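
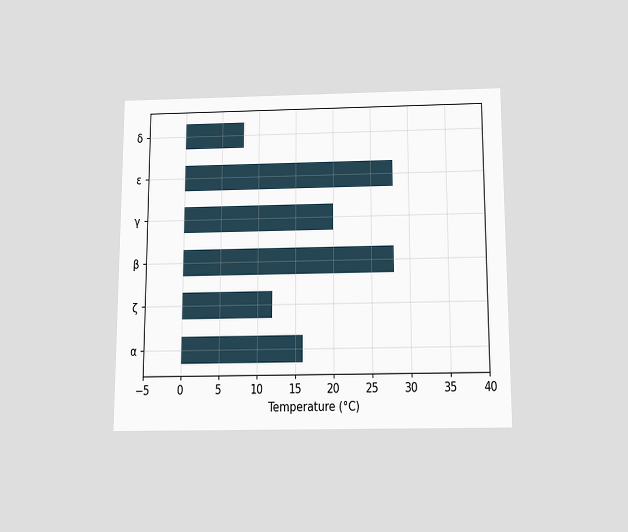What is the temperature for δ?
8°C

The chart is viewed slightly from below. Reading along the chart's x-axis, the δ bar reaches 8°C.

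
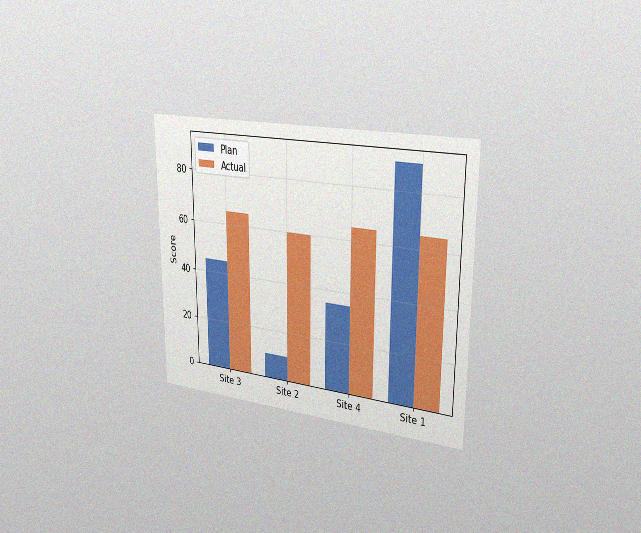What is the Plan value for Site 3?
45

The chart is viewed slightly from the right, with some photo noise. The Plan bar at Site 3 reaches 45 on the y-axis.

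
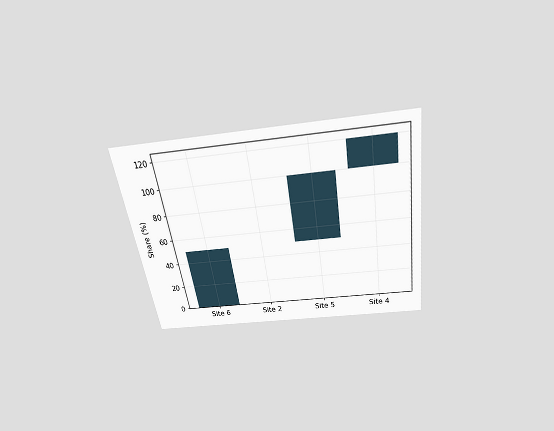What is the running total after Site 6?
The chart is tilted about 9° counter-clockwise and viewed slightly from above. After Site 6 the running total reaches 50%.

50%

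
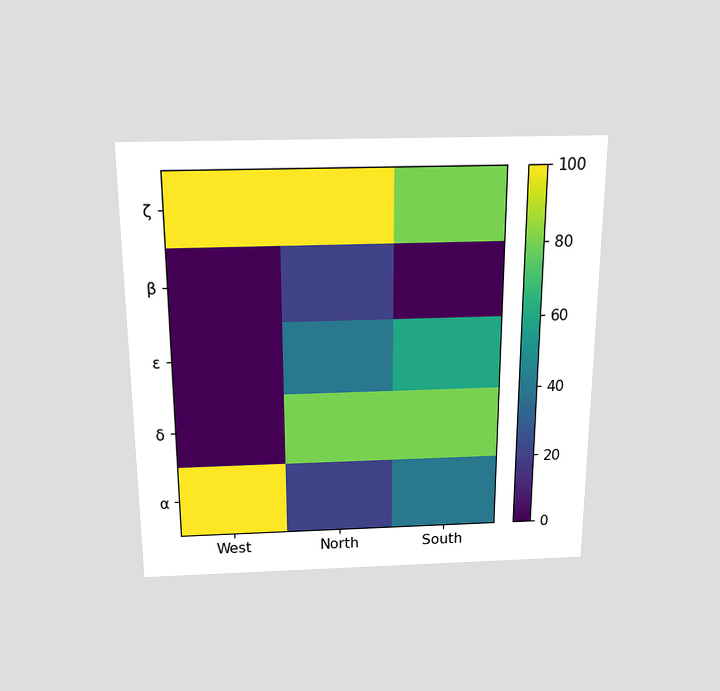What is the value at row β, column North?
20

The chart is viewed slightly from above. Matching cell (β, North) against the colorbar gives 20.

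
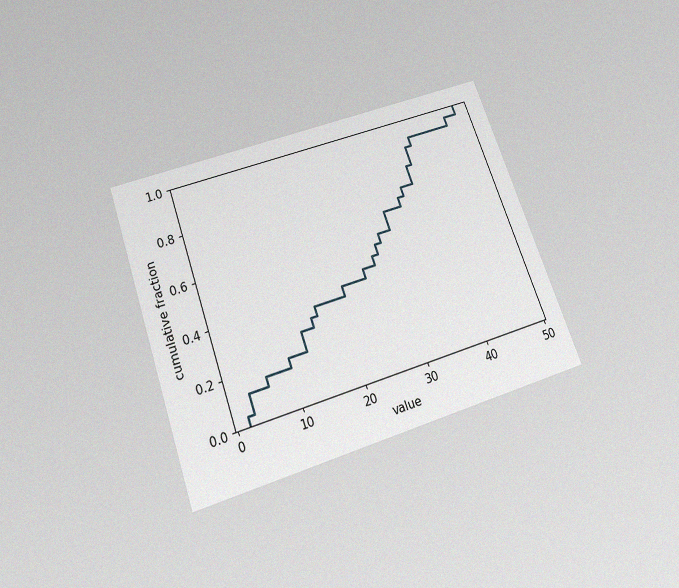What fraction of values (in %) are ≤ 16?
36%

The chart is tilted about 19° counter-clockwise and viewed slightly from below, with some photo noise. At x=16 the ECDF step is at 36%.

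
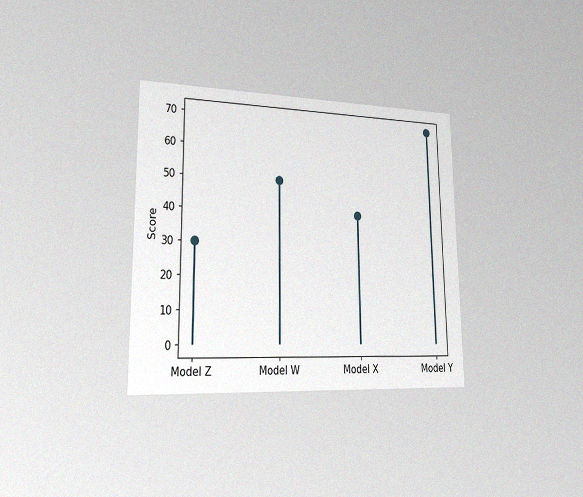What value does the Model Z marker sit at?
30

The chart is viewed slightly from the left, with some photo noise. The Model Z marker sits at 30.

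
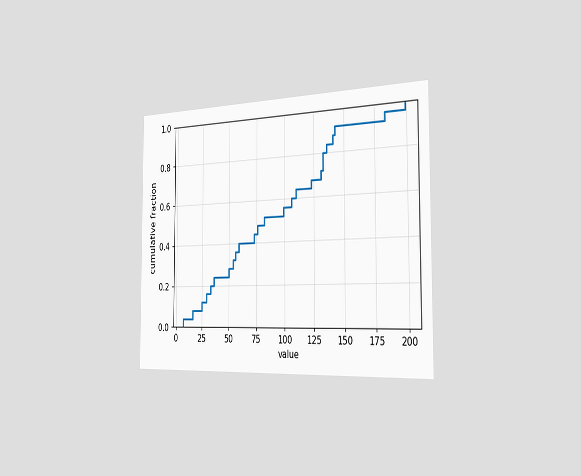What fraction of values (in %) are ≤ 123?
68%

The chart is viewed slightly from the right. At x=123 the ECDF step is at 68%.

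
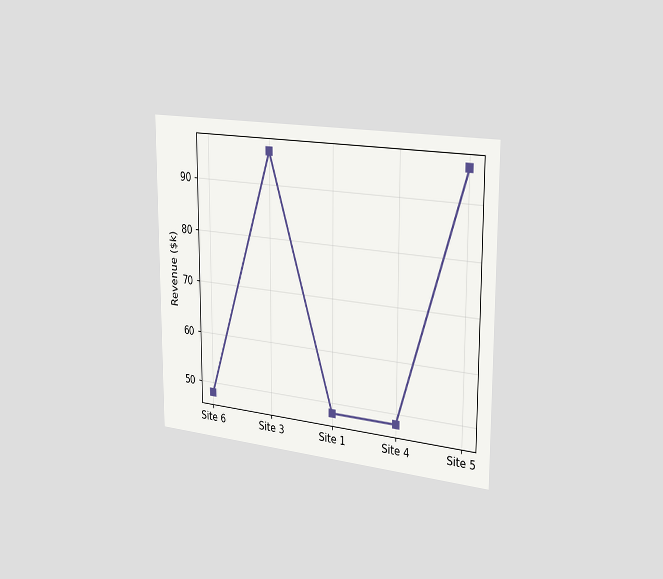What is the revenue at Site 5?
The chart is viewed slightly from the right. At Site 5, the line is at $96k.

$96k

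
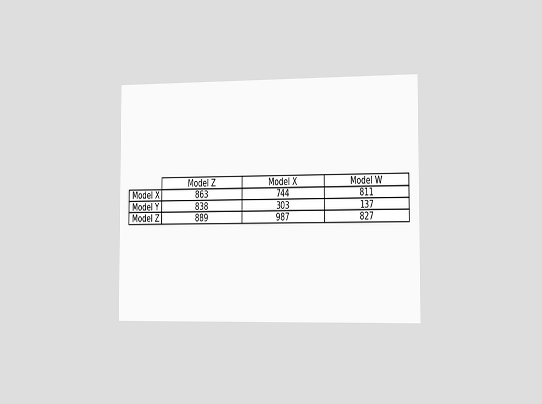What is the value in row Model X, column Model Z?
The chart is viewed slightly from the right. The (Model X, Model Z) cell reads 863.

863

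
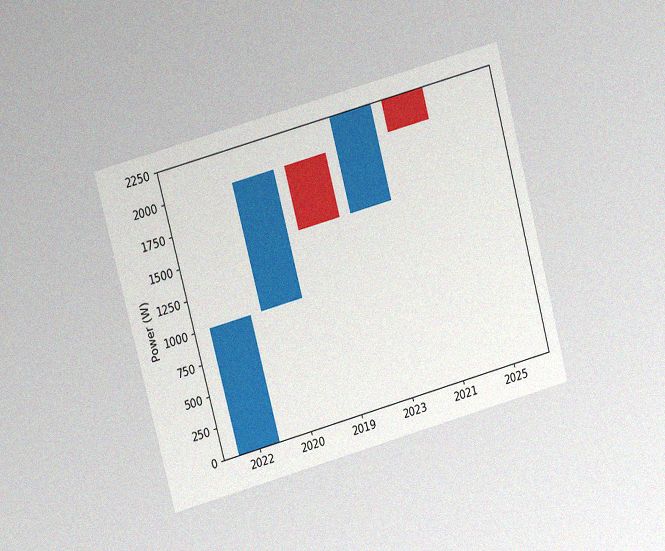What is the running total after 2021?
The chart is tilted about 15° counter-clockwise and viewed at a slight angle, with some photo noise. After 2021 the running total reaches 2000W.

2000W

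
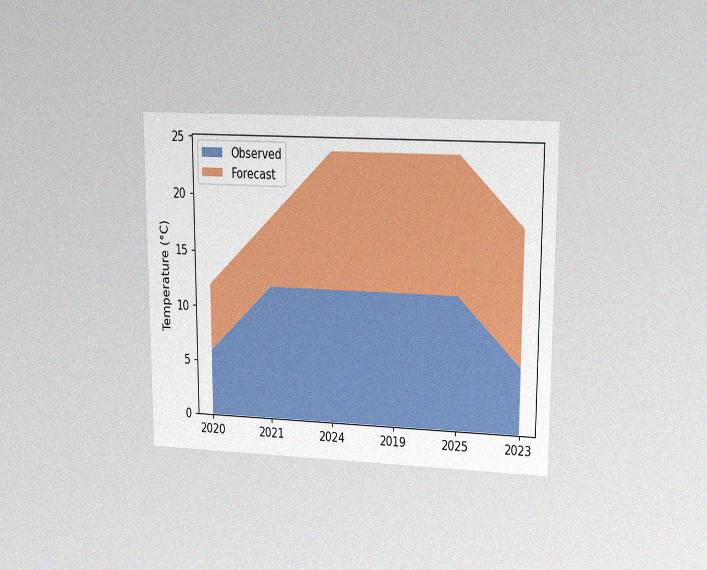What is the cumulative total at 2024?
The chart is viewed at a slight angle, with some photo noise. The stacked total at 2024 reaches 24°C.

24°C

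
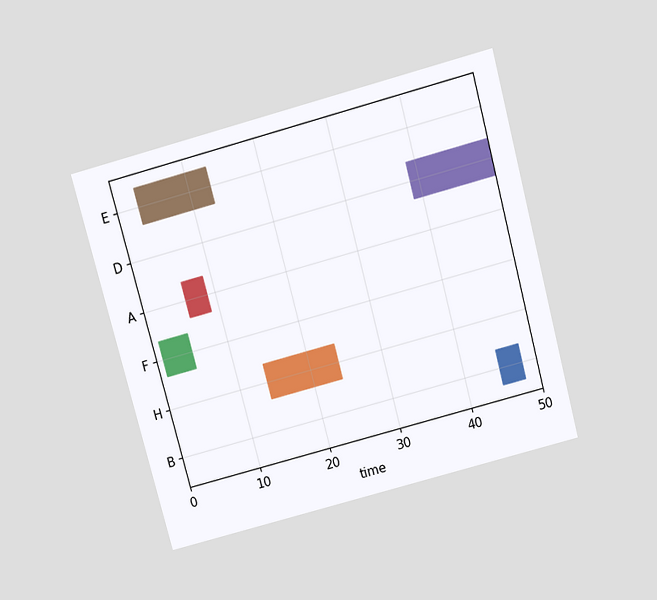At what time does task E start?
3

The chart is tilted about 15° counter-clockwise and viewed slightly from above. The E bar begins at t=3.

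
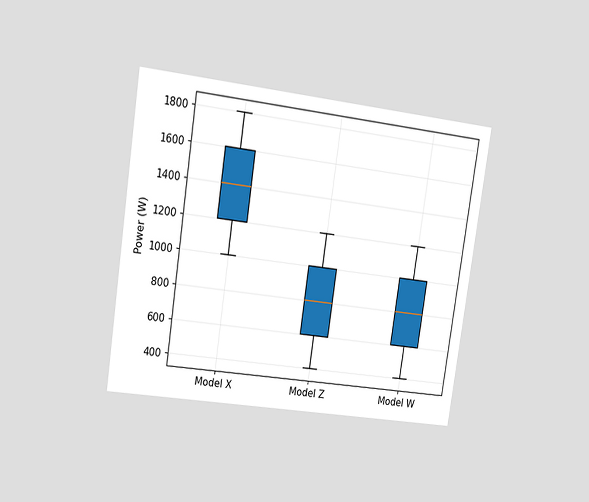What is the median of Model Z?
The chart is tilted about 8° clockwise and viewed slightly from the left. The median line in the Model Z box sits at 800W.

800W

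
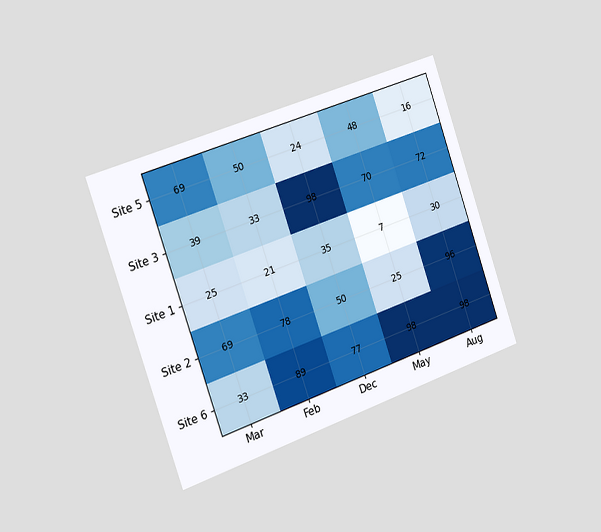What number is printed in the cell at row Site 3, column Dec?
98

The chart is tilted about 19° counter-clockwise and viewed slightly from the left. The (Site 3, Dec) cell reads 98.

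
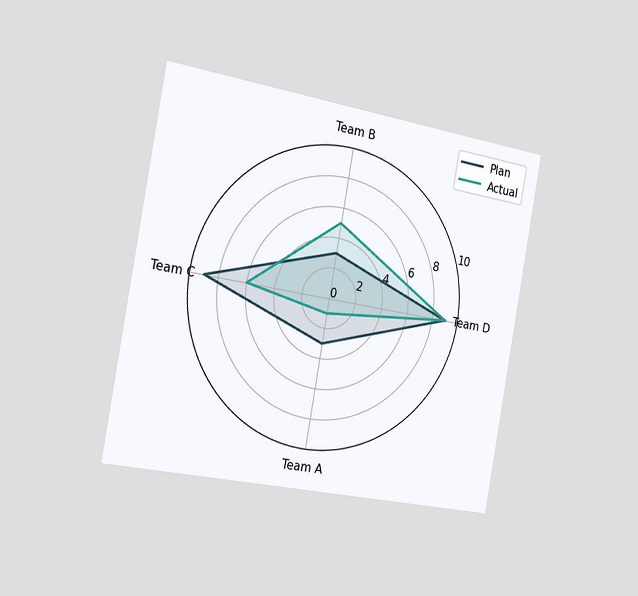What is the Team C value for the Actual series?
6

The chart is tilted about 10° clockwise and viewed slightly from the left. On the Team C axis, Actual reaches 6.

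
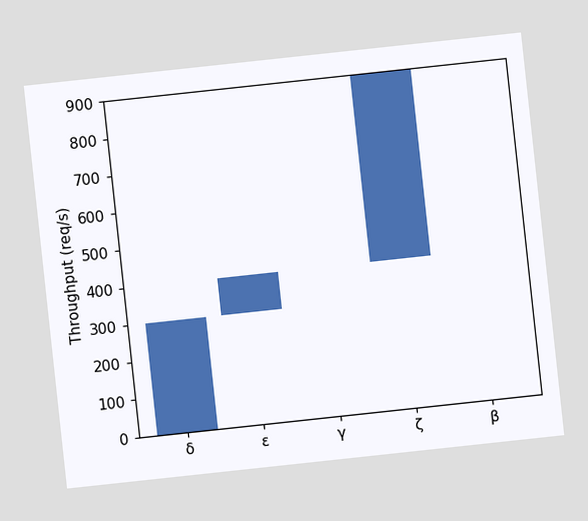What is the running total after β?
The chart is tilted about 6° counter-clockwise. After β the running total reaches 900req/s.

900req/s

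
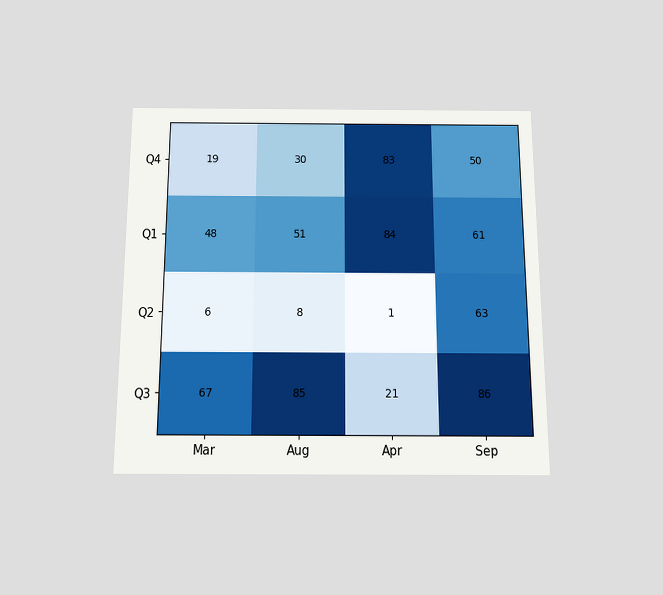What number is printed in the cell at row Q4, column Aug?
30

The chart is viewed slightly from below. The (Q4, Aug) cell reads 30.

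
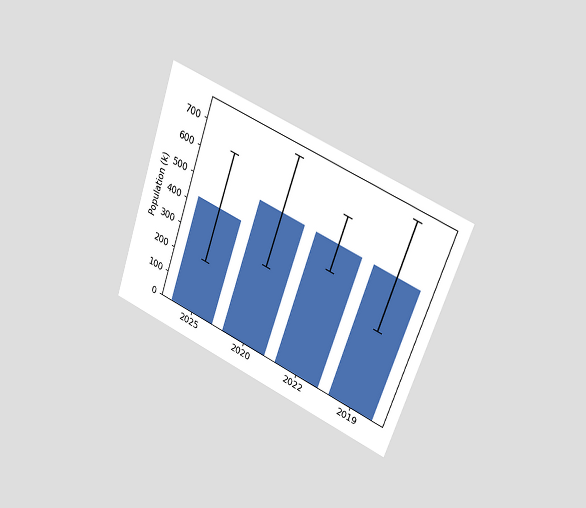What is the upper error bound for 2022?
636k

The chart is tilted about 19° clockwise and viewed at a slight angle. The 2022 bar's upper whisker reaches 636k.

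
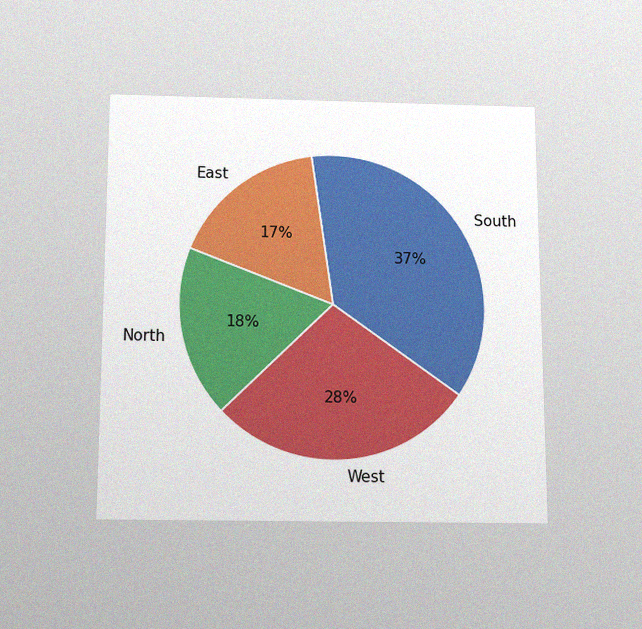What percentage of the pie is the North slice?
18%

The chart is viewed slightly from below, with some photo noise. The North slice takes up 18% of the pie.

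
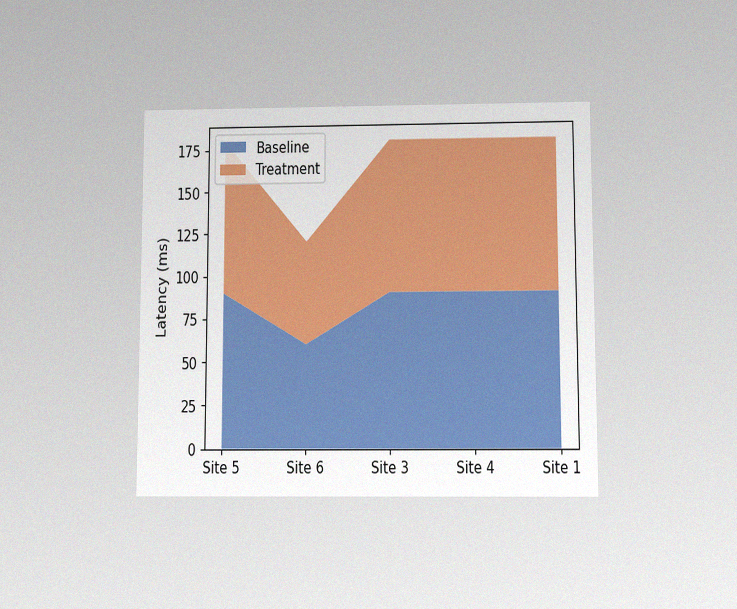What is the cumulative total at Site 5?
180ms

The chart is viewed slightly from below, with some photo noise. The stacked total at Site 5 reaches 180ms.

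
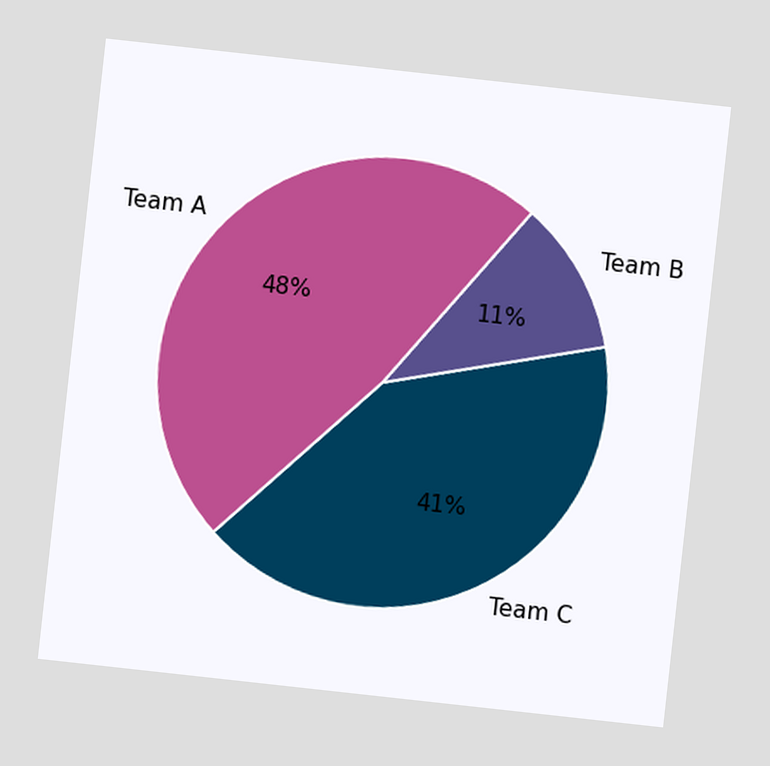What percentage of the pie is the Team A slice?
48%

The chart is tilted about 6° clockwise. The Team A slice takes up 48% of the pie.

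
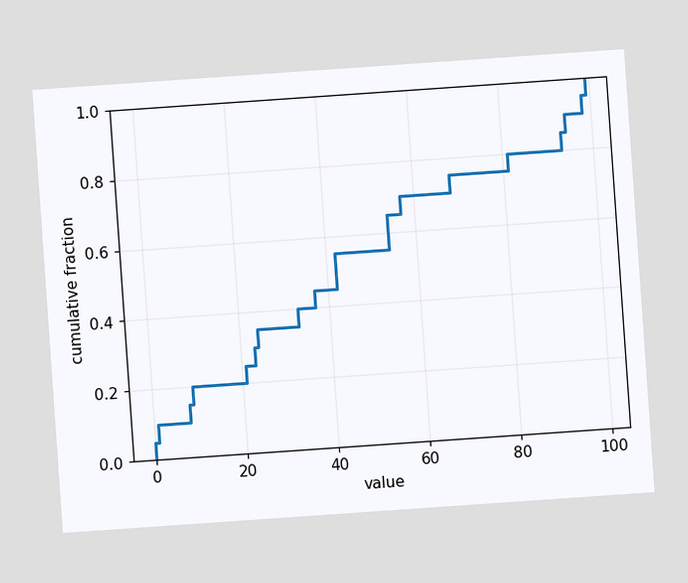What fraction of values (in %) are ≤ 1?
The chart is tilted about 4° counter-clockwise. At x=1 the ECDF step is at 10%.

10%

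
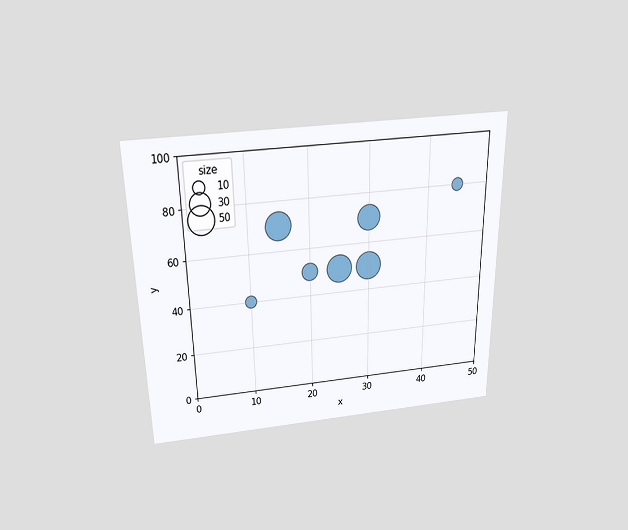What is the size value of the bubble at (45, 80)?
10

The chart is viewed slightly from above. Matching the bubble at (45, 80) against the size legend gives 10.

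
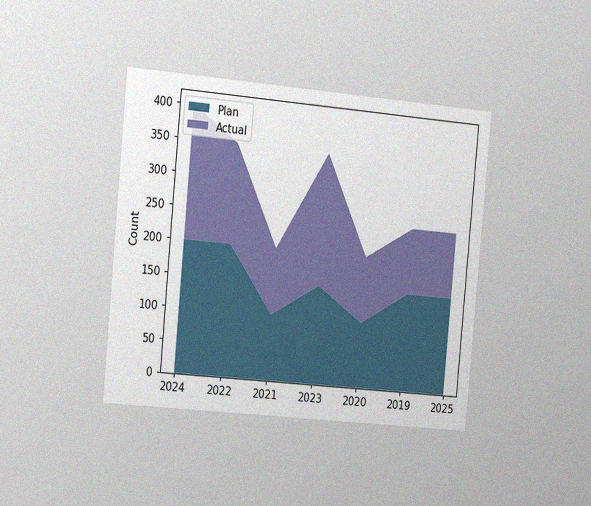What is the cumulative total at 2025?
250

The chart is tilted about 5° clockwise and viewed slightly from the left, with some photo noise. The stacked total at 2025 reaches 250.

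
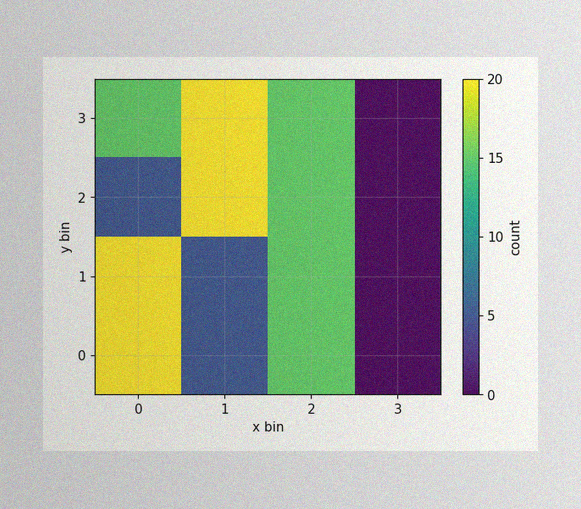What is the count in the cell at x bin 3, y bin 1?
0

The image has some photo noise and uneven lighting. Matching the cell (3, 1) against the colorbar gives 0.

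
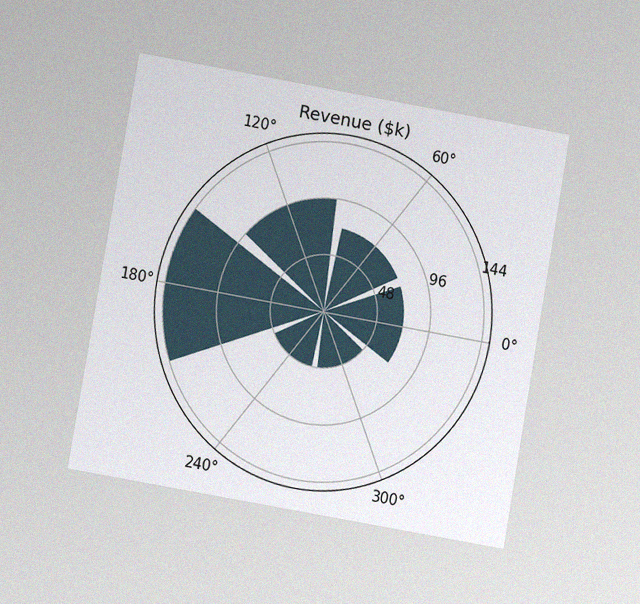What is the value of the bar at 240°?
The chart is tilted about 10° clockwise and viewed at a slight angle, with some photo noise. The bar at 240° reaches $48k on the radial axis.

$48k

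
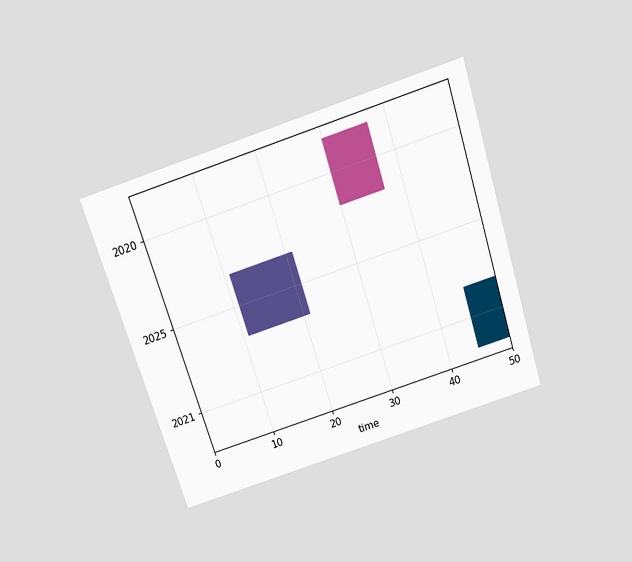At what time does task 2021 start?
The chart is tilted about 18° counter-clockwise and viewed slightly from above. The 2021 bar begins at t=45.

45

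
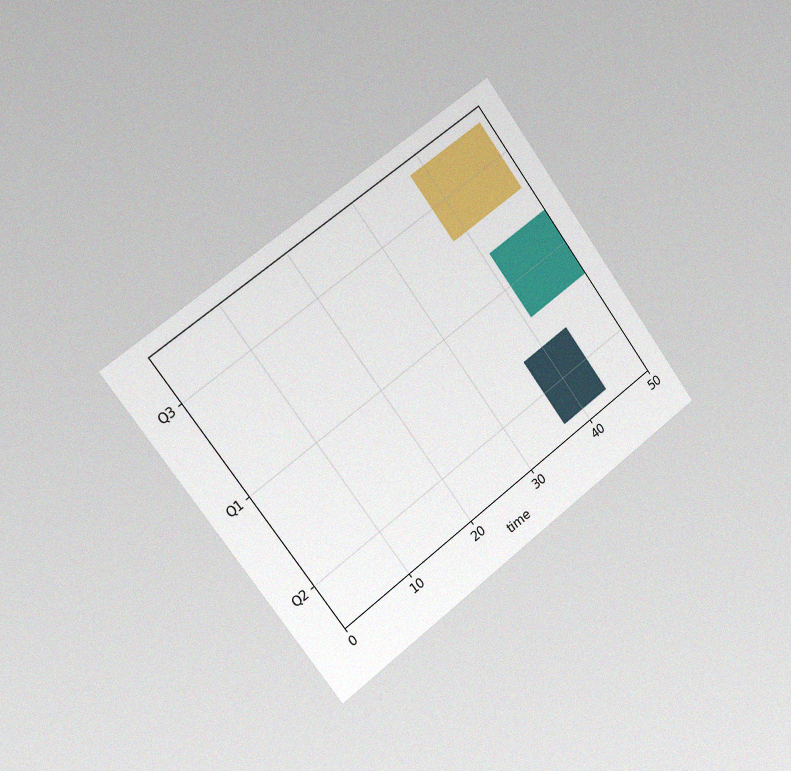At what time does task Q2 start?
The chart is tilted about 36° counter-clockwise and viewed slightly from the left, with some photo noise. The Q2 bar begins at t=37.

37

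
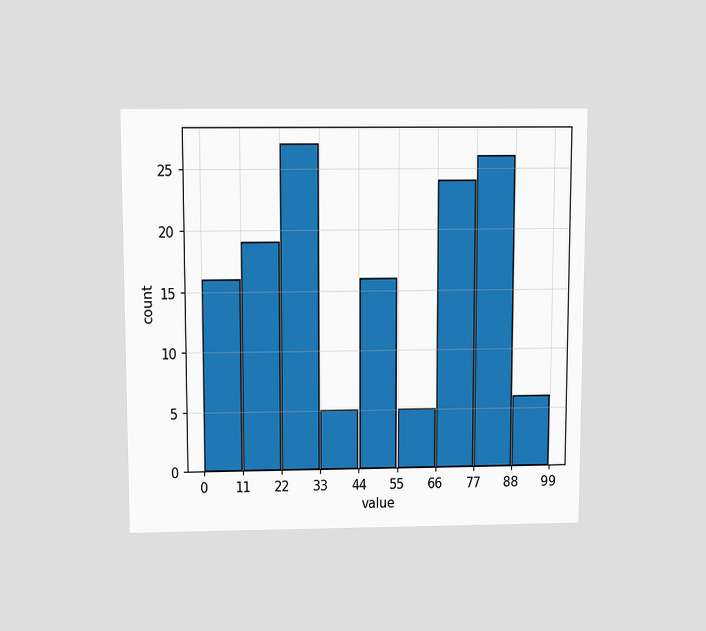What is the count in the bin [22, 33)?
The chart is viewed slightly from above. The [22, 33) bin has height 27.

27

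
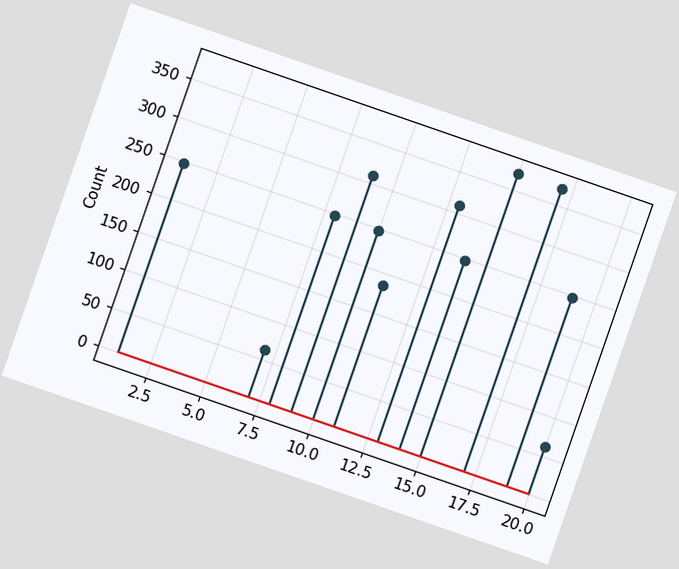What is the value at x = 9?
The chart is tilted about 19° clockwise. The stem at x=9 reaches 310.

310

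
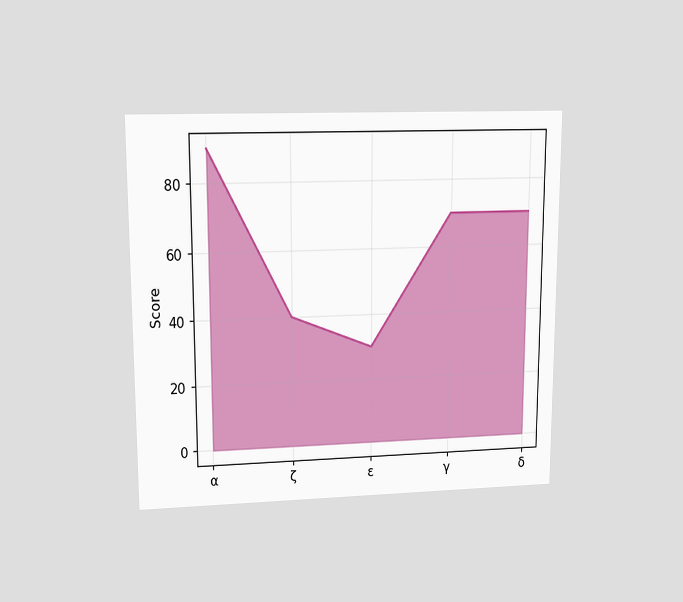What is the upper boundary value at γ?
70

The chart is viewed at a slight angle. At γ the upper boundary is at 70.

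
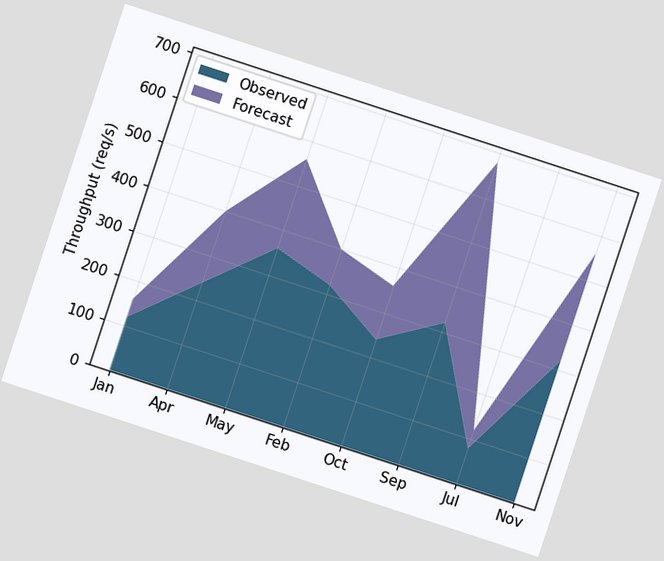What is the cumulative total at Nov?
The chart is tilted about 18° clockwise. The stacked total at Nov reaches 560req/s.

560req/s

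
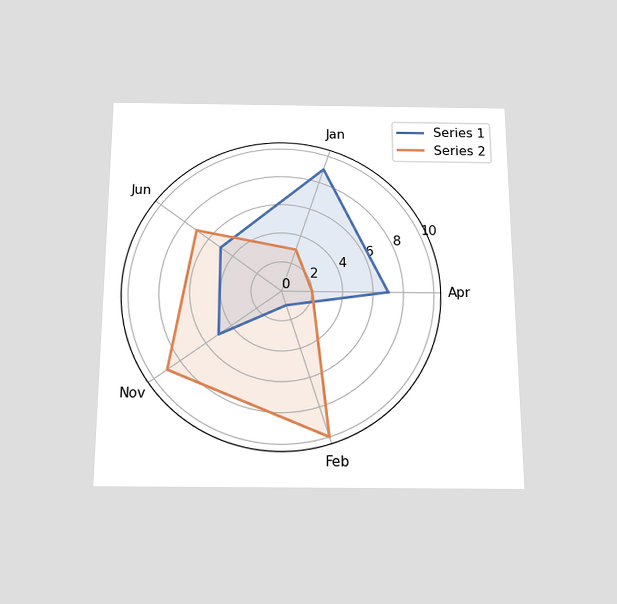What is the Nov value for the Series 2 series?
9

The chart is viewed slightly from below. On the Nov axis, Series 2 reaches 9.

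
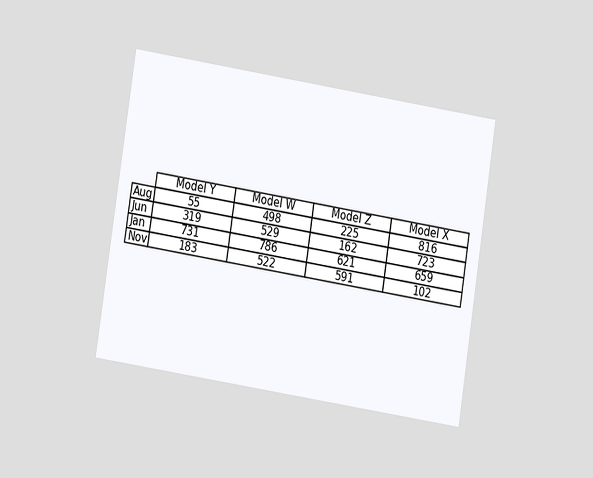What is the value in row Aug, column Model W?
498

The chart is tilted about 9° clockwise and viewed at a slight angle. The (Aug, Model W) cell reads 498.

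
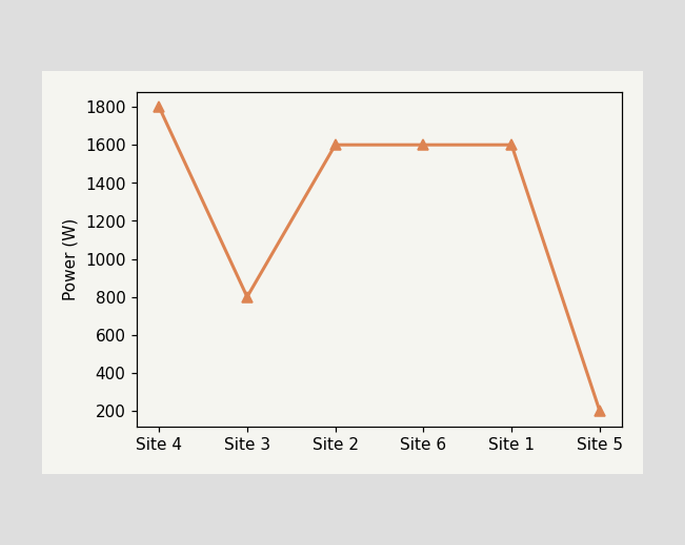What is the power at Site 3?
800W

At Site 3, the line is at 800W.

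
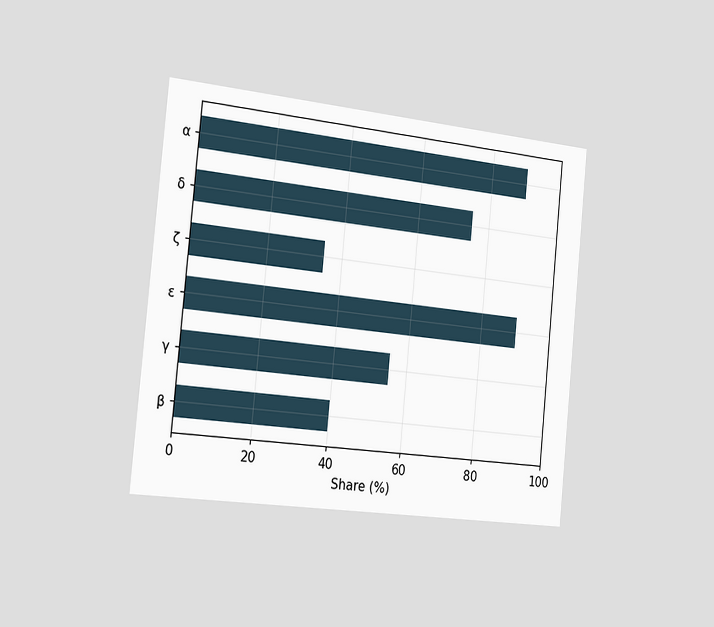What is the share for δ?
75%

The chart is tilted about 6° clockwise and viewed slightly from the left. Reading along the chart's x-axis, the δ bar reaches 75%.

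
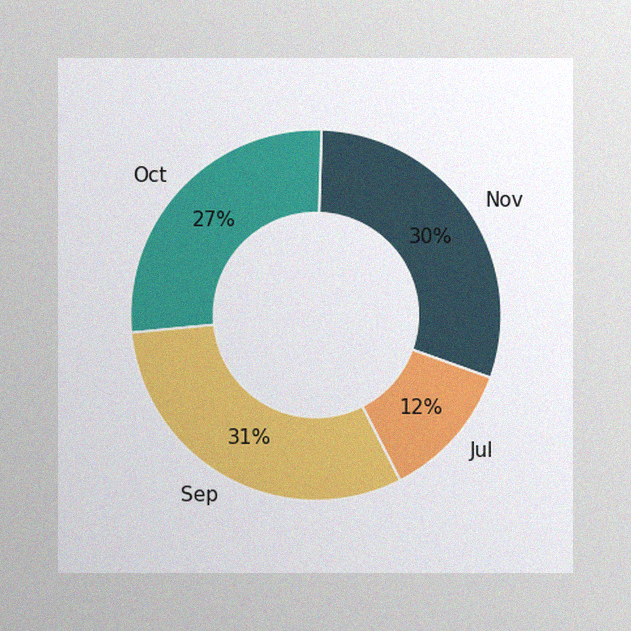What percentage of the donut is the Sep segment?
The image has some photo noise and uneven lighting. The Sep segment takes up 31% of the ring.

31%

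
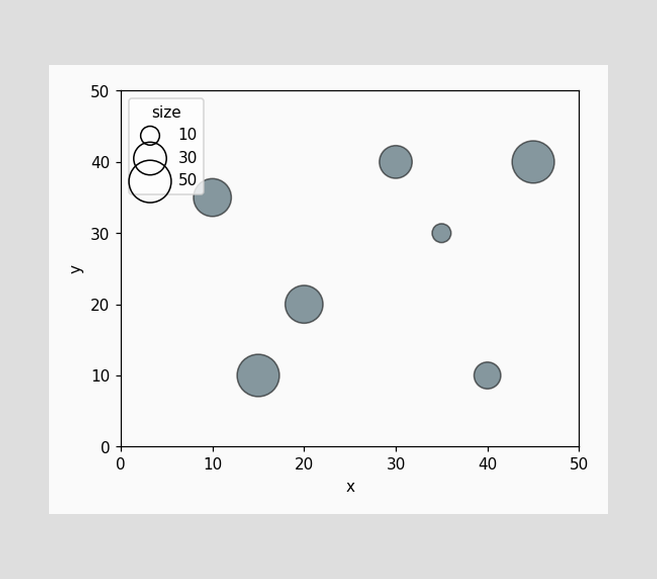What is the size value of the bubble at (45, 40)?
Matching the bubble at (45, 40) against the size legend gives 50.

50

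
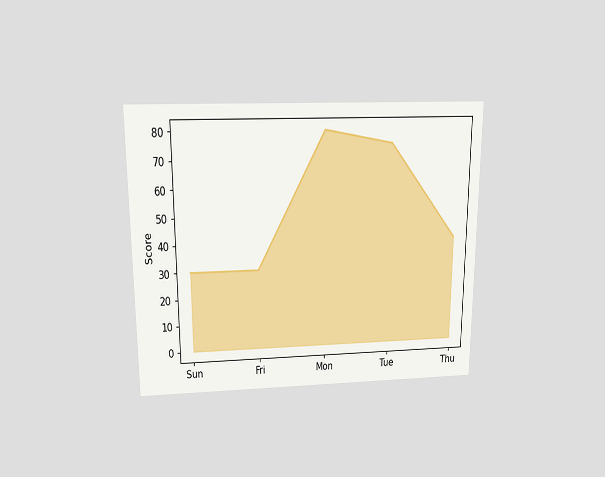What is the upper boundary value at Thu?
The chart is viewed slightly from above. At Thu the upper boundary is at 40.

40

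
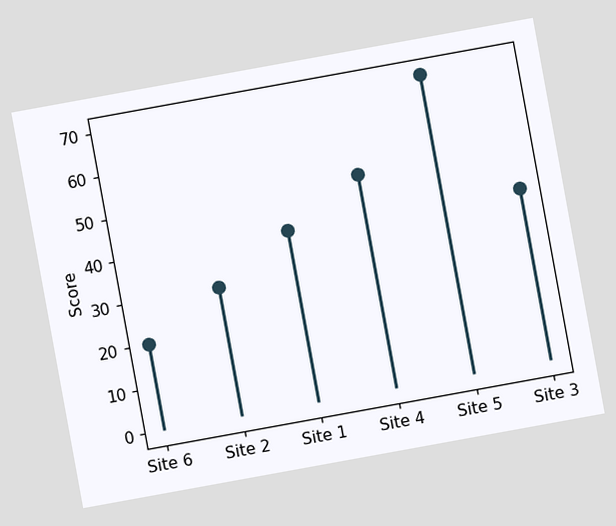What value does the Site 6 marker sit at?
The chart is tilted about 10° counter-clockwise. The Site 6 marker sits at 20.

20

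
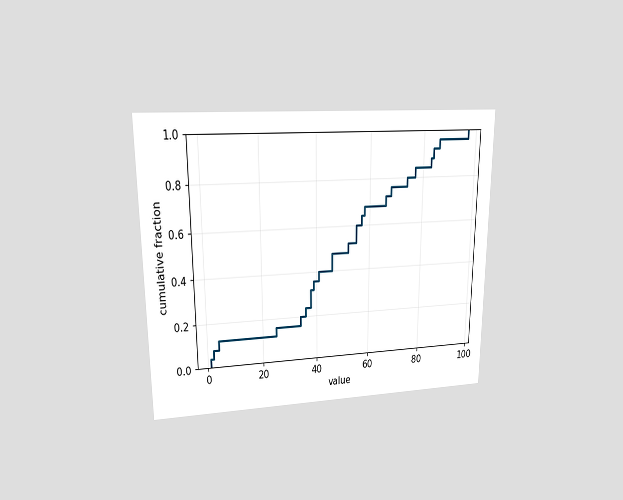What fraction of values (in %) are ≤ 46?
The chart is viewed at a slight angle. At x=46 the ECDF step is at 48%.

48%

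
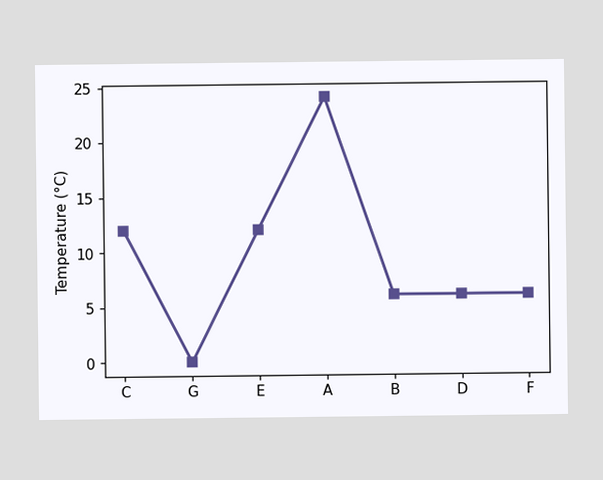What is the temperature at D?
6°C

At D, the line is at 6°C.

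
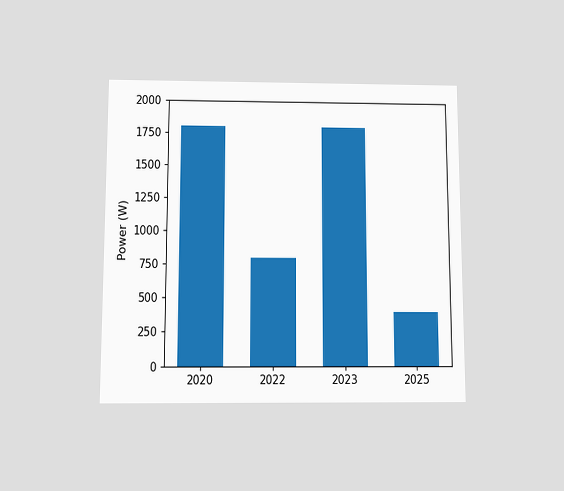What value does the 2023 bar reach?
1800W

The chart is viewed slightly from below. Reading along the chart's y-axis, the 2023 bar reaches 1800W.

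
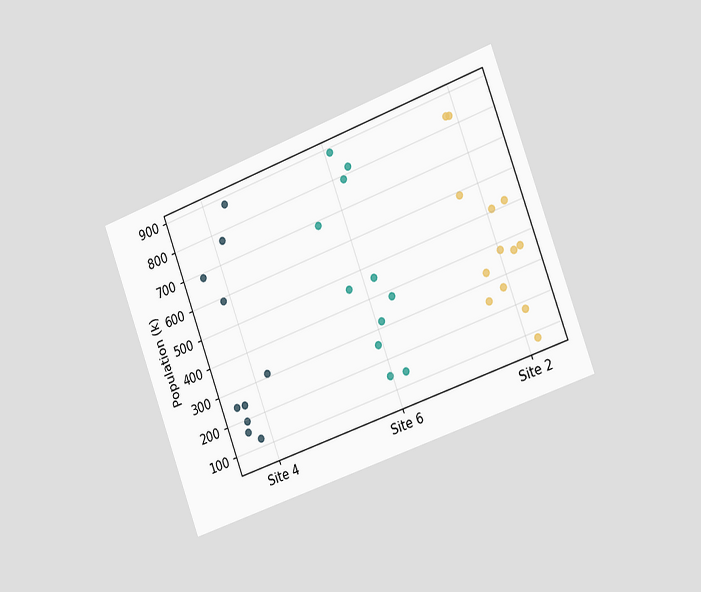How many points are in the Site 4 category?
The chart is tilted about 20° counter-clockwise and viewed slightly from the right. Counting the markers in the Site 4 column gives 10.

10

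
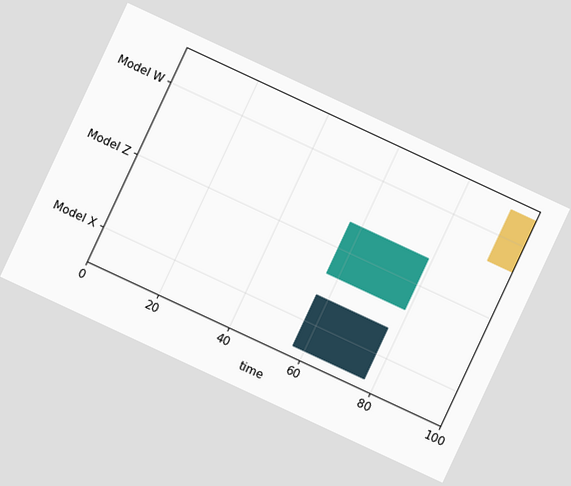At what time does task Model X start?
The chart is tilted about 25° clockwise. The Model X bar begins at t=57.

57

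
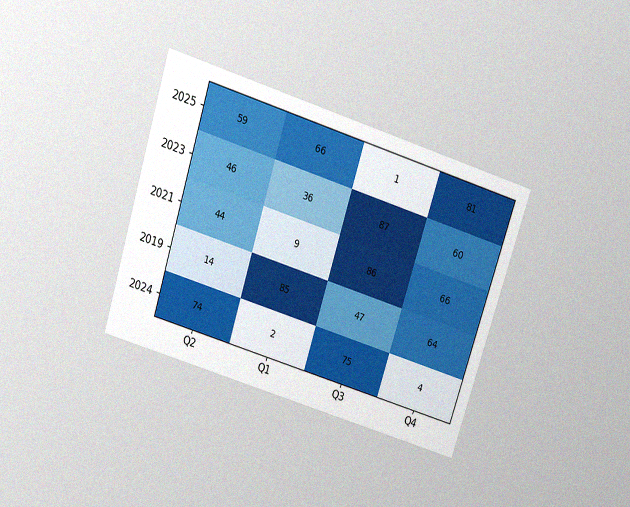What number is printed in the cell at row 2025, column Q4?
The chart is tilted about 18° clockwise and viewed slightly from above, with some photo noise. The (2025, Q4) cell reads 81.

81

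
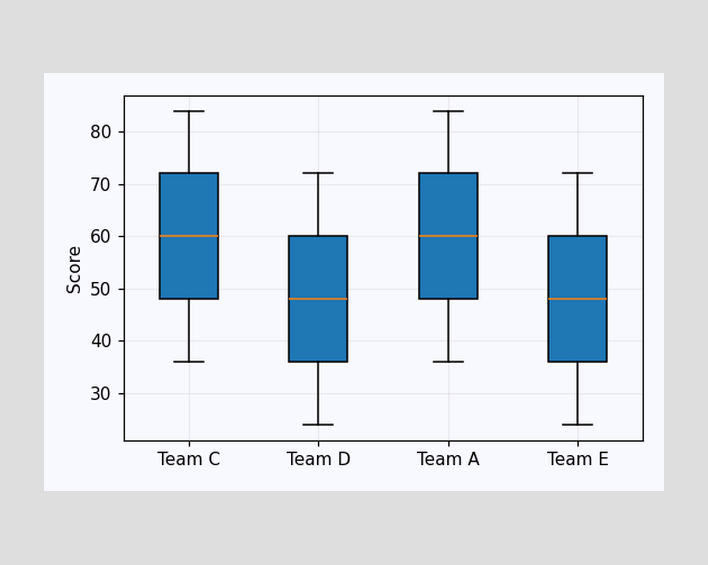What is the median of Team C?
60

The median line in the Team C box sits at 60.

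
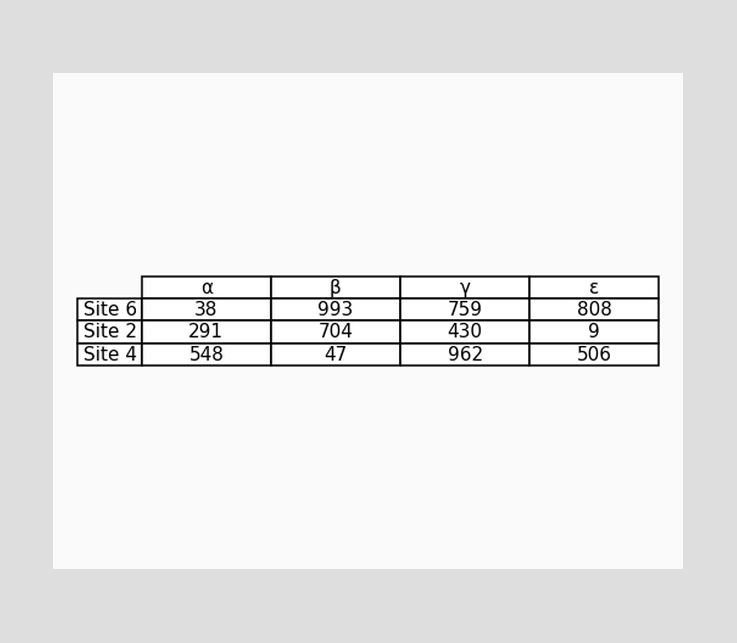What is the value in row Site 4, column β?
The (Site 4, β) cell reads 47.

47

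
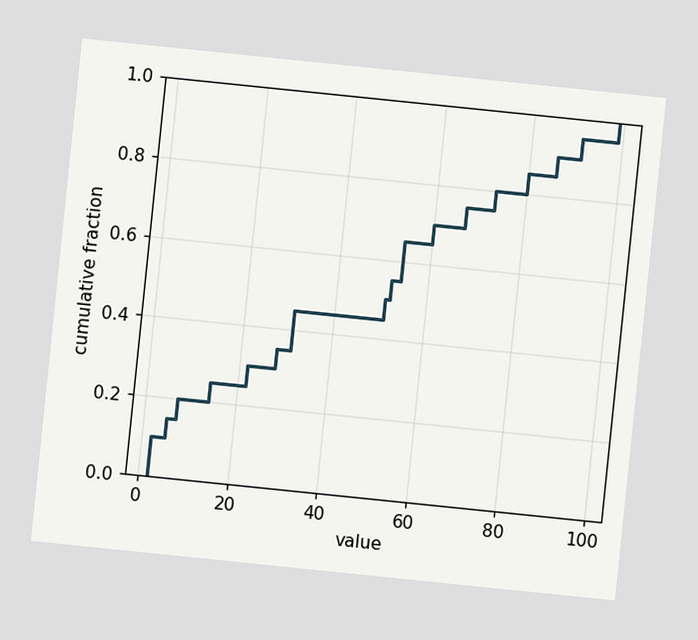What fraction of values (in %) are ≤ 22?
30%

The chart is tilted about 6° clockwise. At x=22 the ECDF step is at 30%.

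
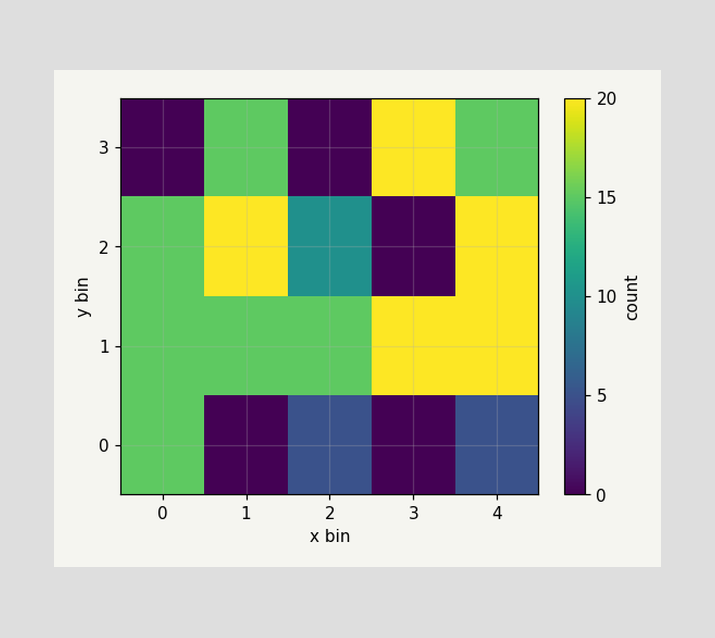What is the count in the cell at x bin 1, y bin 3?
15

Matching the cell (1, 3) against the colorbar gives 15.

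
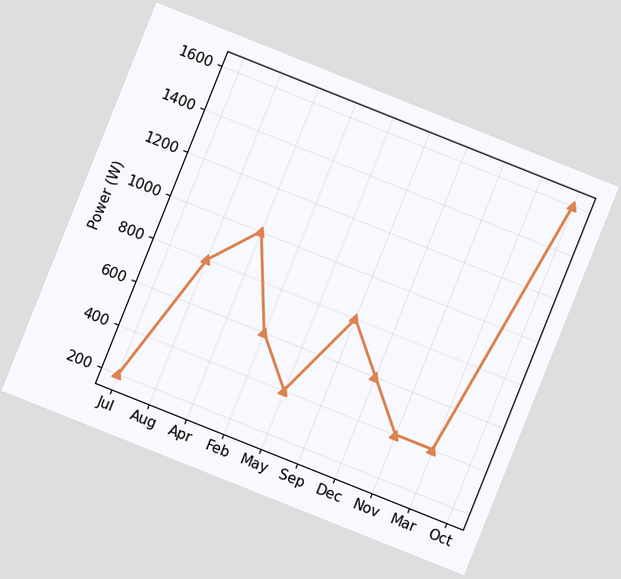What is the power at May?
The chart is tilted about 22° clockwise. At May, the line is at 400W.

400W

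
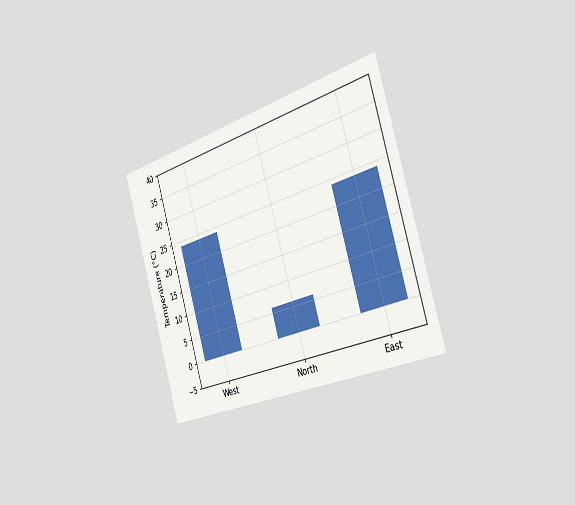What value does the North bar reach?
The chart is tilted about 17° counter-clockwise and viewed slightly from the right. Reading along the chart's y-axis, the North bar reaches 6°C.

6°C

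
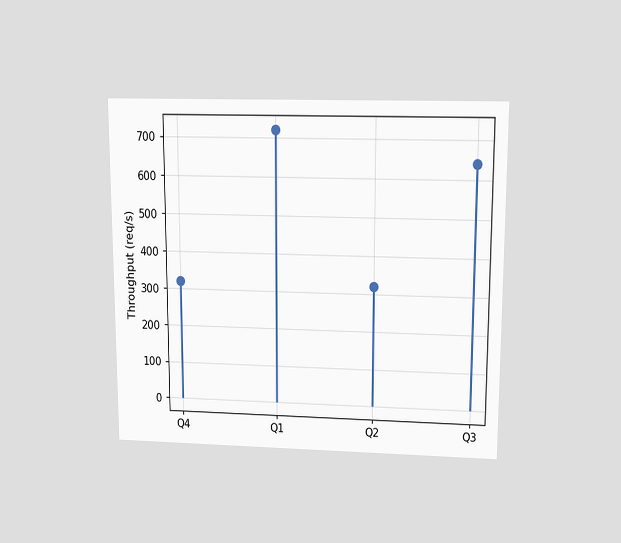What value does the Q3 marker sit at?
640req/s

The chart is viewed slightly from above. The Q3 marker sits at 640req/s.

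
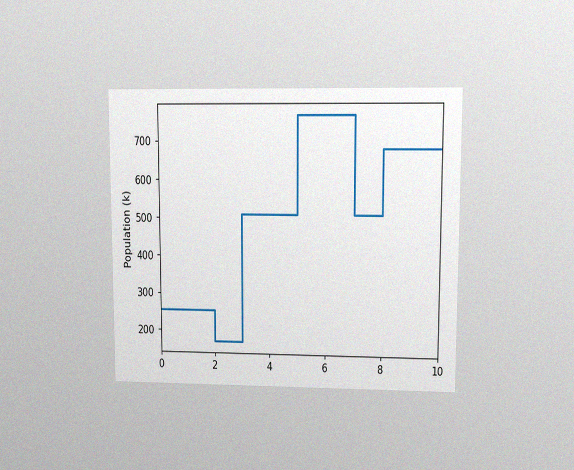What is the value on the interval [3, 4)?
The chart is viewed at a slight angle, with some photo noise. On [3, 4) the step sits at 510k.

510k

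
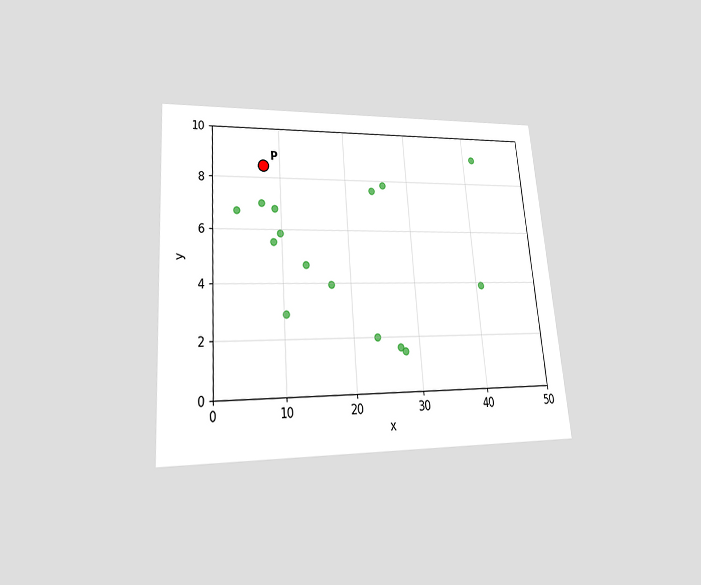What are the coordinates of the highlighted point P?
(7.5, 8.5)

The chart is tilted about 5° counter-clockwise and viewed slightly from below. Following the gridlines from P to each axis, P sits at (7.5, 8.5).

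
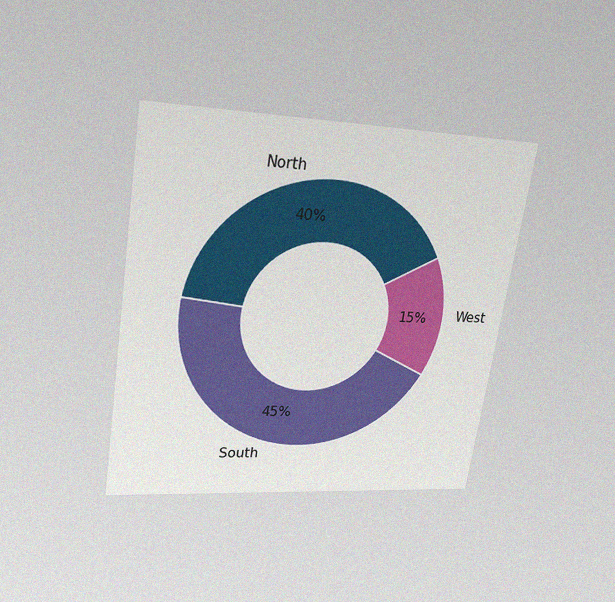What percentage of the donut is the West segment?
The chart is tilted about 9° clockwise and viewed slightly from above, with some photo noise. The West segment takes up 15% of the ring.

15%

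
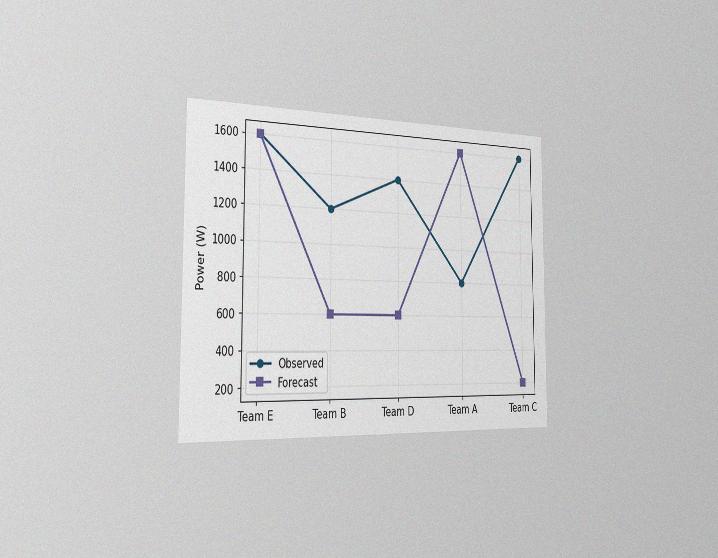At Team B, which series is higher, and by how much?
Observed, by 600W

The chart is viewed slightly from the left, with some photo noise. At Team B, Observed sits above the other line by 600W.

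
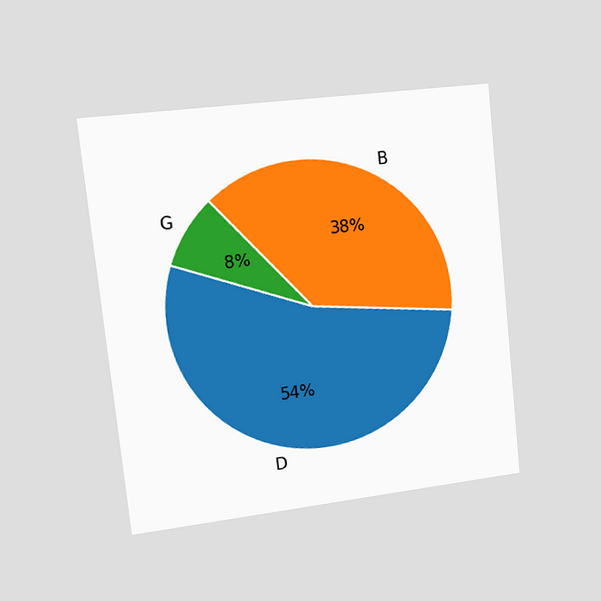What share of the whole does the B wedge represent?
38%

The chart is tilted about 6° counter-clockwise and viewed slightly from the left. The B slice takes up 38% of the pie.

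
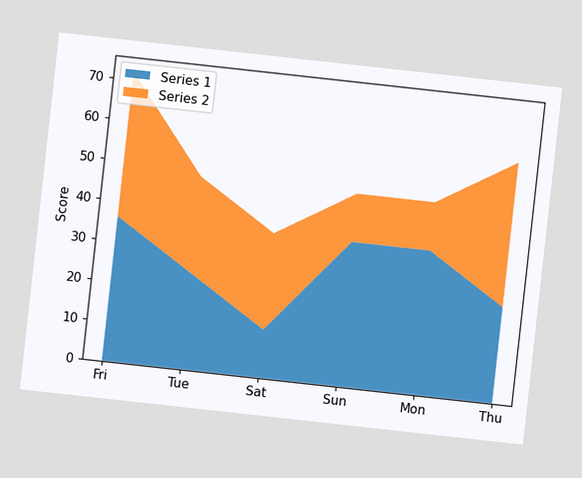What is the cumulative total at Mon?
The chart is tilted about 6° clockwise. The stacked total at Mon reaches 48.

48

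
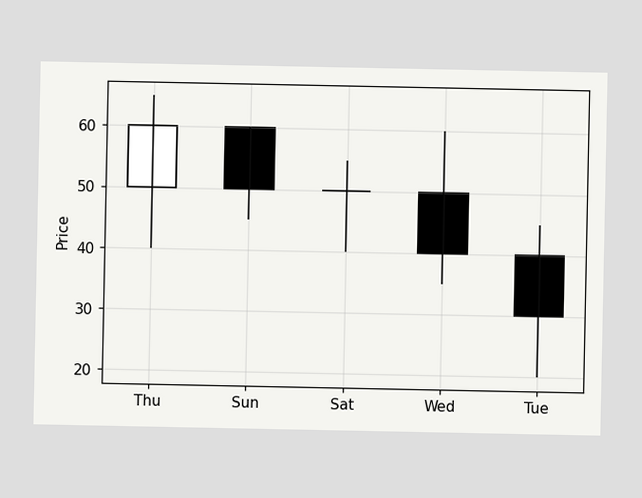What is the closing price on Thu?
The Thu candle closes at 60.

60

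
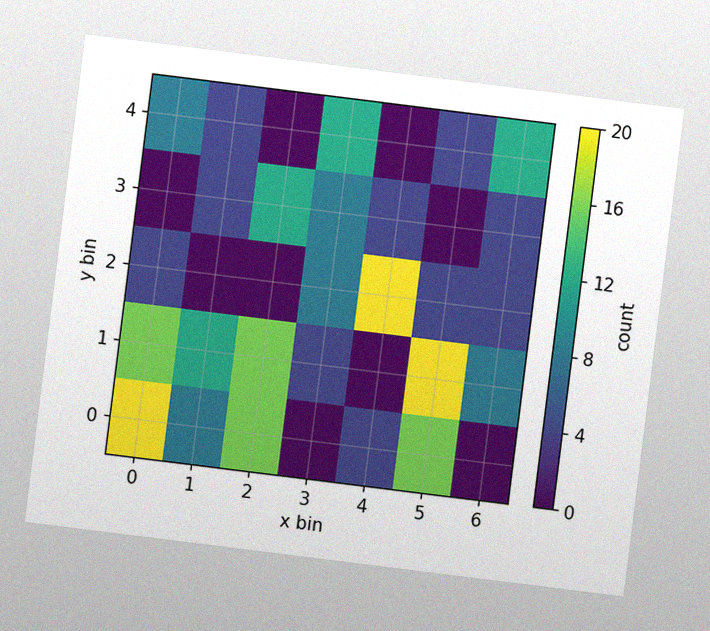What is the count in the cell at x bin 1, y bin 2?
The chart is tilted about 7° clockwise, with some photo noise. Matching the cell (1, 2) against the colorbar gives 0.

0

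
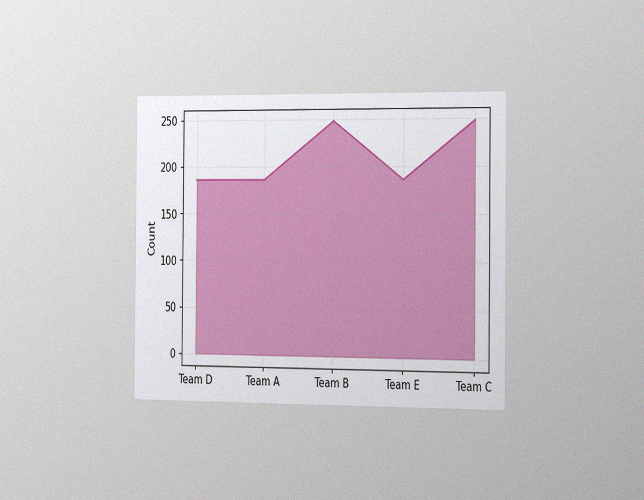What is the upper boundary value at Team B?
The chart is viewed slightly from the right, with some photo noise. At Team B the upper boundary is at 248.

248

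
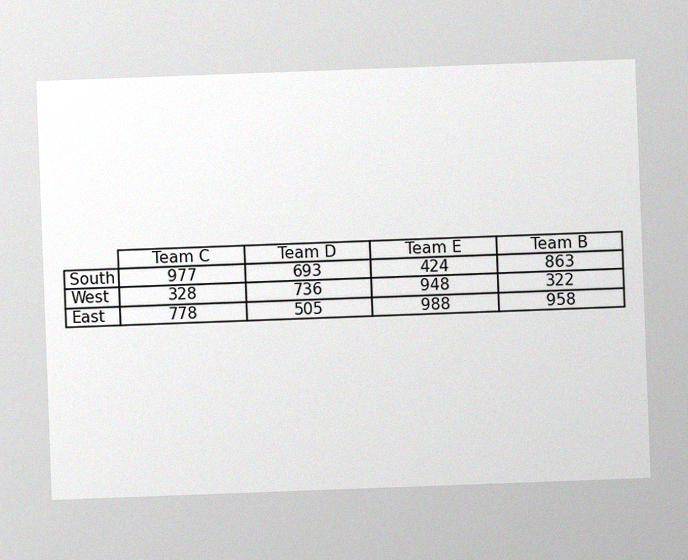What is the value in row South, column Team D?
The chart is tilted about 2° counter-clockwise, with some photo noise. The (South, Team D) cell reads 693.

693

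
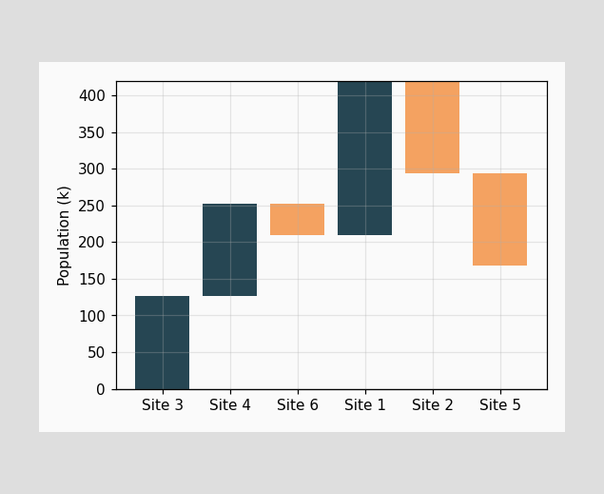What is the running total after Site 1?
After Site 1 the running total reaches 420k.

420k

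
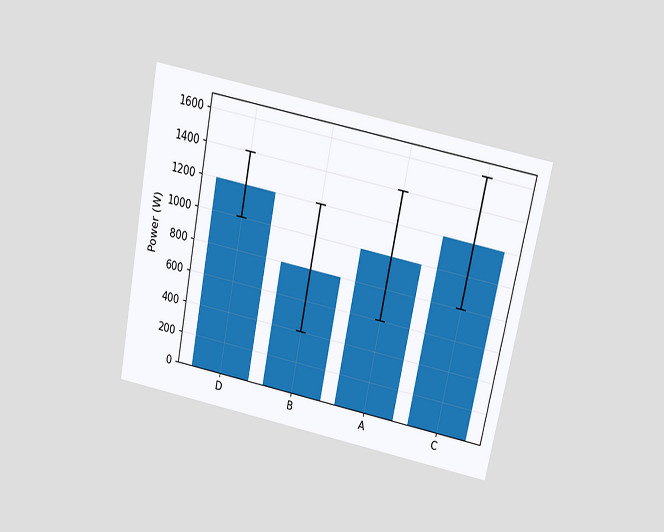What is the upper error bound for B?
The chart is tilted about 11° clockwise and viewed slightly from above. The B bar's upper whisker reaches 1200W.

1200W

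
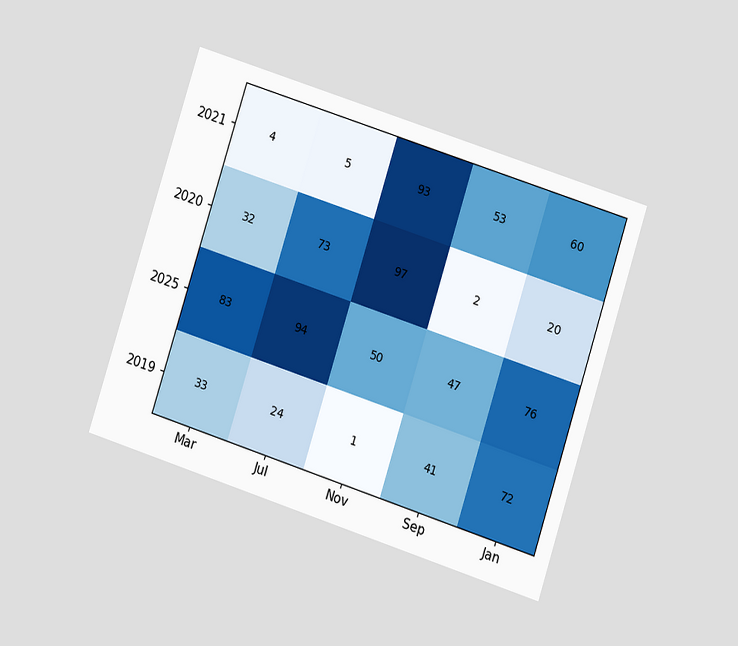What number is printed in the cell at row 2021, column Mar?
The chart is tilted about 18° clockwise and viewed at a slight angle. The (2021, Mar) cell reads 4.

4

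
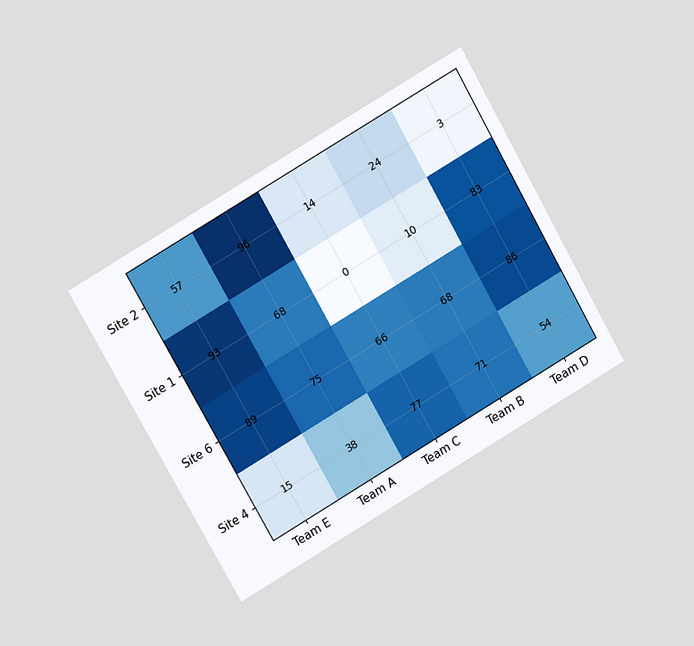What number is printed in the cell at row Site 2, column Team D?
The chart is tilted about 30° counter-clockwise and viewed at a slight angle. The (Site 2, Team D) cell reads 3.

3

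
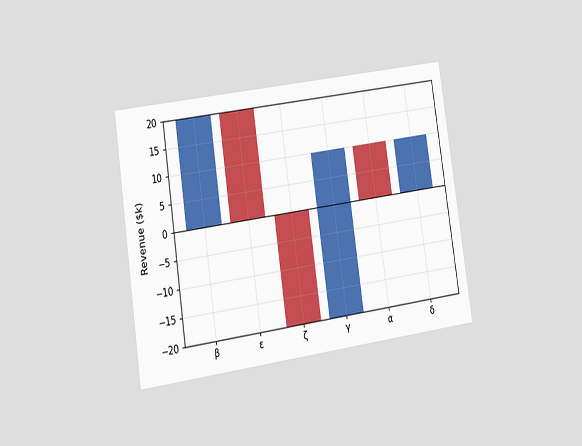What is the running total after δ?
$10k

The chart is tilted about 8° counter-clockwise and viewed at a slight angle. After δ the running total reaches $10k.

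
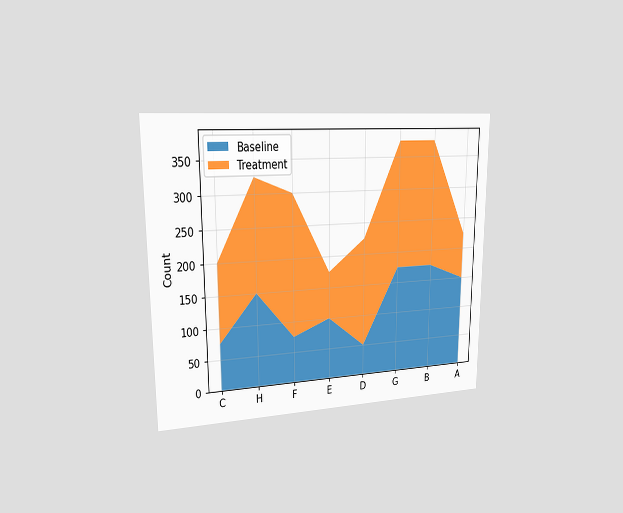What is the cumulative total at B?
375

The chart is viewed slightly from the left. The stacked total at B reaches 375.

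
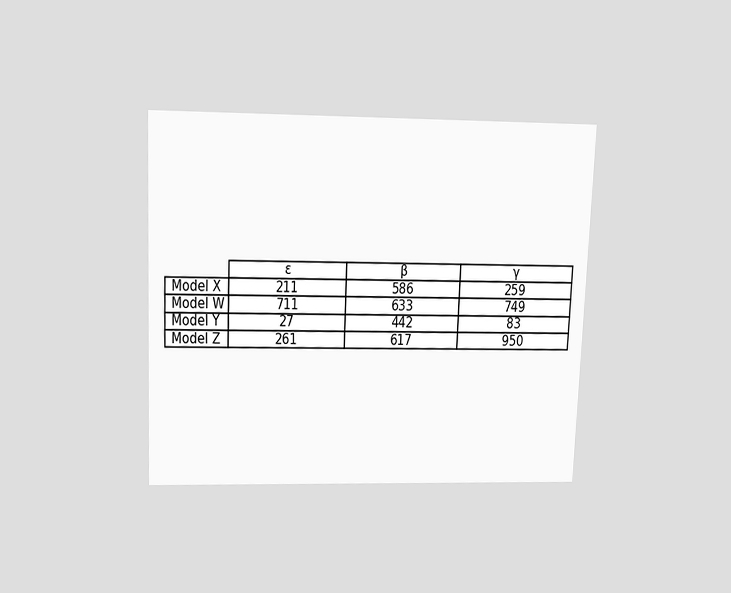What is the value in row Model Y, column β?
442

The chart is tilted about 2° clockwise and viewed slightly from above. The (Model Y, β) cell reads 442.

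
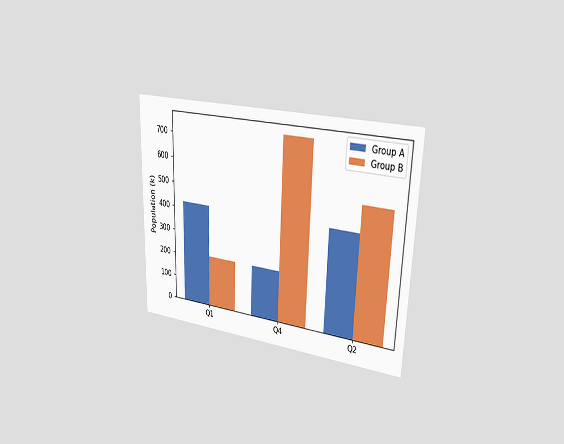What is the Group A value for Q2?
424k

The chart is viewed slightly from the right. The Group A bar at Q2 reaches 424k on the y-axis.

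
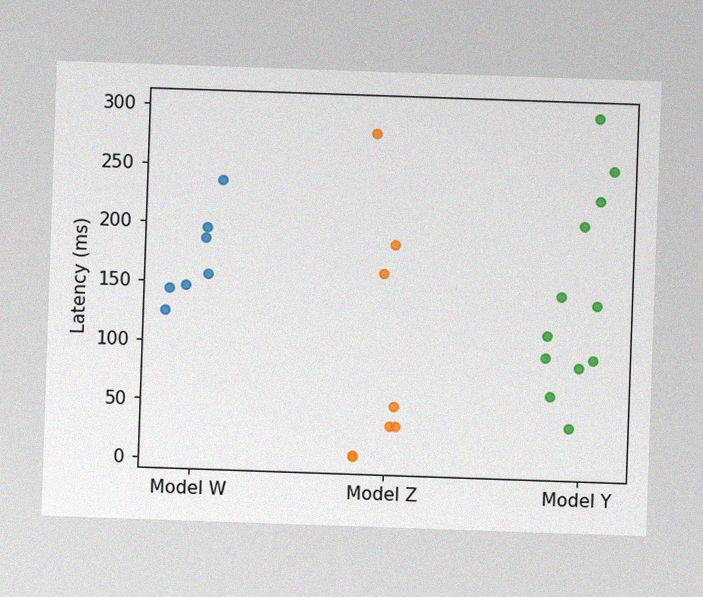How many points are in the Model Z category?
8

The image has some photo noise and uneven lighting. Counting the markers in the Model Z column gives 8.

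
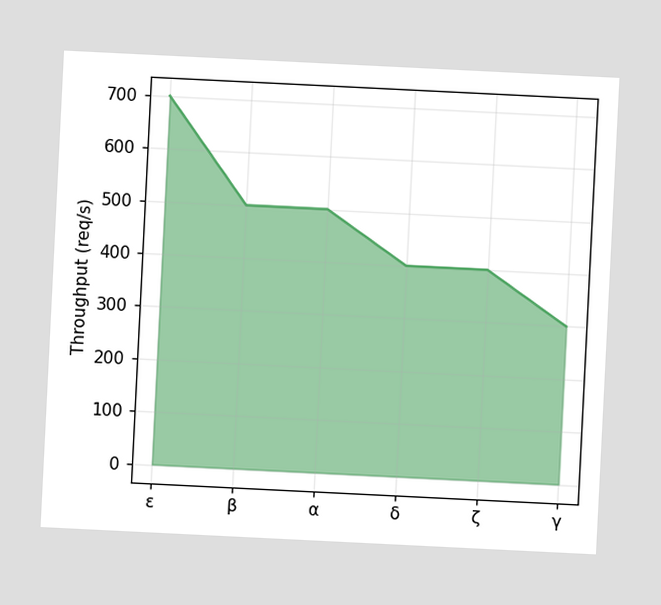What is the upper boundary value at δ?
400req/s

The chart is tilted about 3° clockwise. At δ the upper boundary is at 400req/s.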